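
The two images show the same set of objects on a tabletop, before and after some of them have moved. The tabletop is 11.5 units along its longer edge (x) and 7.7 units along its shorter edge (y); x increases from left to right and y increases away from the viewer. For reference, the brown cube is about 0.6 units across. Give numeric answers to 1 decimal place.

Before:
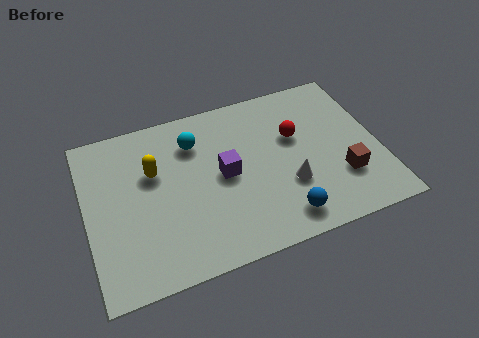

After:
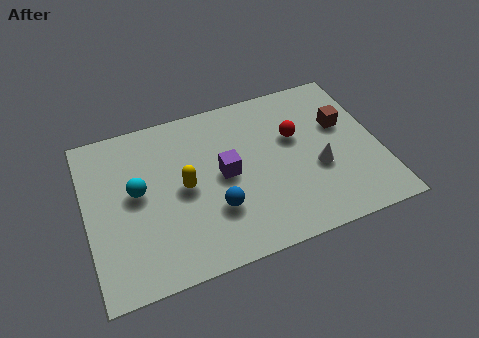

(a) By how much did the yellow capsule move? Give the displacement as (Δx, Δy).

(1.1, -1.1)

From the two frames, the yellow capsule sits at roughly (2.7, 4.9) before and (3.8, 3.8) after.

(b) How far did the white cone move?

1.3

The white cone moved from about (7.8, 2.6) to (9.0, 3.0), a distance of √(1.2² + 0.4²) ≈ 1.3.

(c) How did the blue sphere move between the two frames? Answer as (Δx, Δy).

(-2.5, 1.2)

From the two frames, the blue sphere sits at roughly (7.4, 1.2) before and (4.9, 2.4) after.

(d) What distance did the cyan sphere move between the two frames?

2.9

The cyan sphere moved from about (4.4, 5.8) to (2.0, 4.2), a distance of √(2.4² + 1.6²) ≈ 2.9.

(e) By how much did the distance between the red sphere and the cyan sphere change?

+2.3

The distance was about 4.0 in the first image and 6.3 in the second, so they moved 2.3 units further apart.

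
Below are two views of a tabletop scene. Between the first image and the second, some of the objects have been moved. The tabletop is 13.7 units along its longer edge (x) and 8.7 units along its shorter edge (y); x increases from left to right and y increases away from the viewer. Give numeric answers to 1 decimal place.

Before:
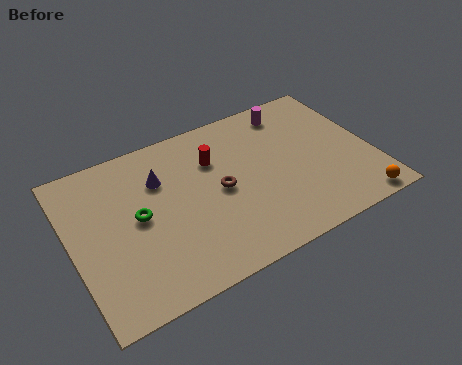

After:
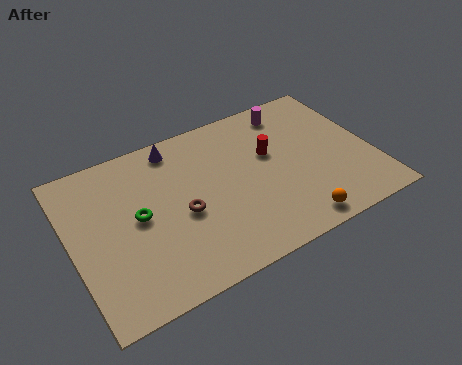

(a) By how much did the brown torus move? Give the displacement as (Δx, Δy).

(-1.8, -0.5)

The brown torus started near (6.7, 4.3) and ended near (4.9, 3.8).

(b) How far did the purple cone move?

1.7

The purple cone was near (4.2, 6.1) before and (5.1, 7.6) after, so it travelled √(0.9² + 1.5²) ≈ 1.7 units.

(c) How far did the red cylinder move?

2.6

The red cylinder moved from about (6.7, 6.1) to (9.2, 5.3), a distance of √(2.5² + 0.8²) ≈ 2.6.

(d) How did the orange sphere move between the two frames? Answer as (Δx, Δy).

(-2.9, 0.2)

From the two frames, the orange sphere sits at roughly (12.5, 0.8) before and (9.6, 1.0) after.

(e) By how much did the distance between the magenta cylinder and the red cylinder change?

-1.5

They were about 4.0 units apart before and 2.5 after — 1.5 units closer together.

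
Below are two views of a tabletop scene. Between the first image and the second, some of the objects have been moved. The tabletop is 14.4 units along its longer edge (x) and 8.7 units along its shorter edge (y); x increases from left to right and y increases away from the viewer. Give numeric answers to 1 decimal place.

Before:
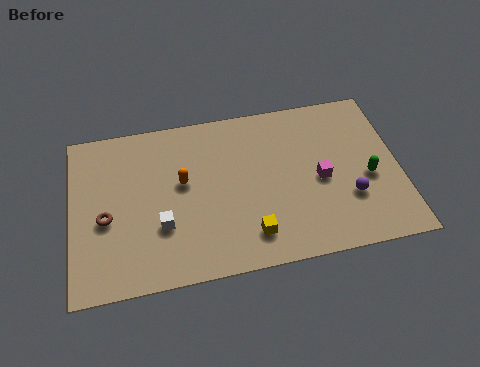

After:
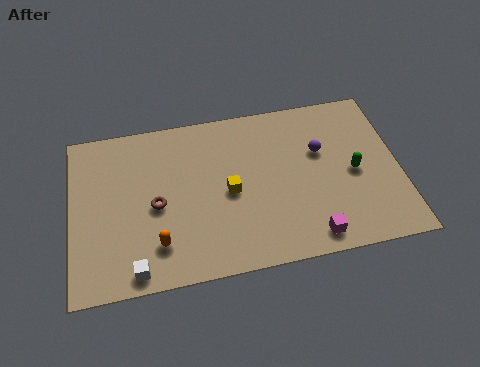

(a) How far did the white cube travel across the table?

2.3

From (3.9, 2.9) to (2.7, 0.9), the white cube covered √(1.2² + 2.0²) ≈ 2.3 units.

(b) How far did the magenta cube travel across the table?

3.0

From (10.9, 4.0) to (10.3, 1.1), the magenta cube covered √(0.6² + 2.9²) ≈ 3.0 units.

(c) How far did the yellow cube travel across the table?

2.5

The yellow cube moved from about (7.7, 1.7) to (6.9, 4.1), a distance of √(0.8² + 2.4²) ≈ 2.5.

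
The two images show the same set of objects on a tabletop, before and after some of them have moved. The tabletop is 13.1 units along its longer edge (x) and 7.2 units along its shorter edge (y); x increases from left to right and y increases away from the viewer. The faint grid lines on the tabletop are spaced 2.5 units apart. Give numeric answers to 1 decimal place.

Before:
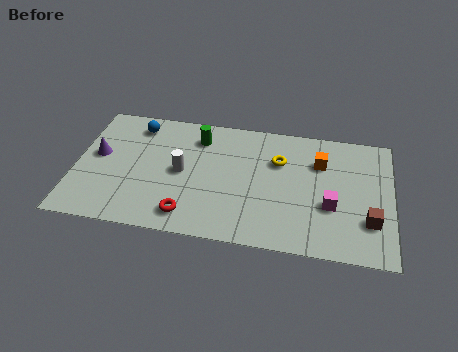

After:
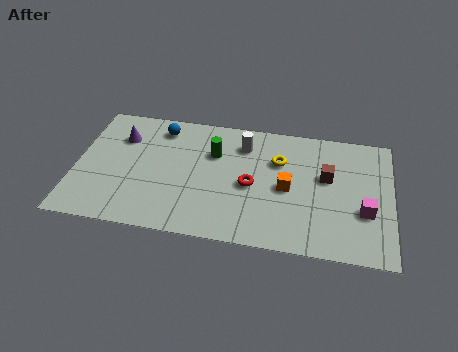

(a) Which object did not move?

the yellow torus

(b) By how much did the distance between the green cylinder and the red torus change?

-2.2

They were about 4.5 units apart before and 2.3 after — 2.2 units closer together.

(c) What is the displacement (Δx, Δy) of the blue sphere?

(1.0, 0.0)

From the two frames, the blue sphere sits at roughly (2.4, 6.0) before and (3.4, 6.0) after.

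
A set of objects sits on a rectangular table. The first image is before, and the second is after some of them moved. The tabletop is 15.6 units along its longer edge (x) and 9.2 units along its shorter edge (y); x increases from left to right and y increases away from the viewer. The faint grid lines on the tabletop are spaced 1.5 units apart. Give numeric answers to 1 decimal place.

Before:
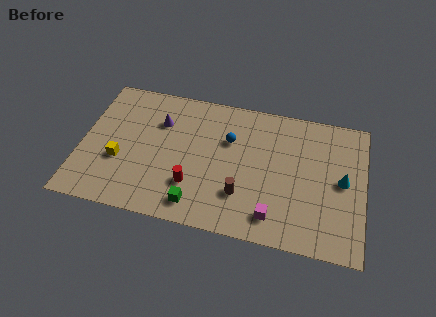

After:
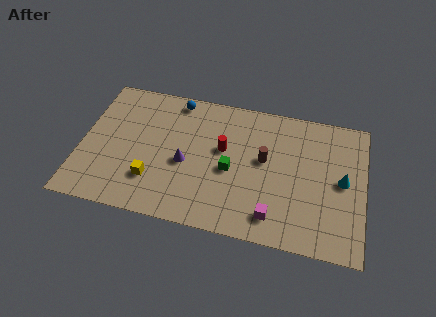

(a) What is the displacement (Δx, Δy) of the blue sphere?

(-3.1, 2.1)

The blue sphere started near (8.1, 6.1) and ended near (5.0, 8.2).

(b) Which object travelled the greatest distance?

the blue sphere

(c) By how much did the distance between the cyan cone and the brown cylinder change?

-1.5

They were about 5.8 units apart before and 4.3 after — 1.5 units closer together.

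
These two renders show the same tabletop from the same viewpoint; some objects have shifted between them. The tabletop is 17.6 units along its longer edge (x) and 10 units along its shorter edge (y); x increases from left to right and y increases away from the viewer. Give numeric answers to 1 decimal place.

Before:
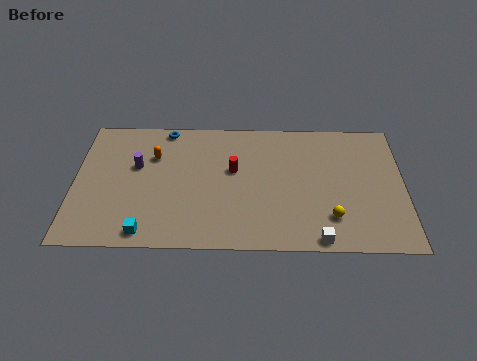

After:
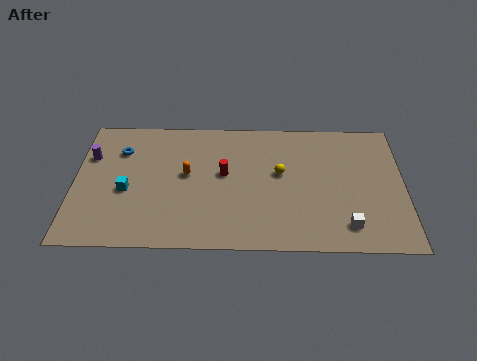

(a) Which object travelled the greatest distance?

the yellow sphere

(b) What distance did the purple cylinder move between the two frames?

2.6

The purple cylinder was near (3.3, 6.1) before and (0.8, 6.8) after, so it travelled √(2.5² + 0.7²) ≈ 2.6 units.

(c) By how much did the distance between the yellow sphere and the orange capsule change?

-5.5

They were about 10.5 units apart before and 5.0 after — 5.5 units closer together.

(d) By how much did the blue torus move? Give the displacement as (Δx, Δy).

(-2.4, -1.8)

The blue torus started near (4.8, 9.1) and ended near (2.4, 7.3).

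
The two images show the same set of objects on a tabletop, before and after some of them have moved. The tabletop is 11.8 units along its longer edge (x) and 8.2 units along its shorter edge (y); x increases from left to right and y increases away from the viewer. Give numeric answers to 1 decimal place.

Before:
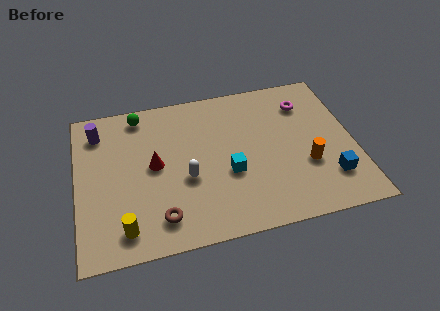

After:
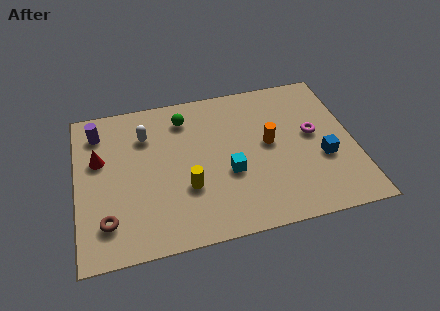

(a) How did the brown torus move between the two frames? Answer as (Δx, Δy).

(-2.2, 0.3)

From the two frames, the brown torus sits at roughly (3.4, 1.5) before and (1.2, 1.8) after.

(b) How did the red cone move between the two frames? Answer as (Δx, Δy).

(-2.3, 0.8)

From the two frames, the red cone sits at roughly (3.3, 4.3) before and (1.0, 5.1) after.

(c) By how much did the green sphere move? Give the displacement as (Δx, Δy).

(1.9, -0.6)

The green sphere started near (2.8, 7.2) and ended near (4.7, 6.6).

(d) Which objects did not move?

the cyan cube and the purple cylinder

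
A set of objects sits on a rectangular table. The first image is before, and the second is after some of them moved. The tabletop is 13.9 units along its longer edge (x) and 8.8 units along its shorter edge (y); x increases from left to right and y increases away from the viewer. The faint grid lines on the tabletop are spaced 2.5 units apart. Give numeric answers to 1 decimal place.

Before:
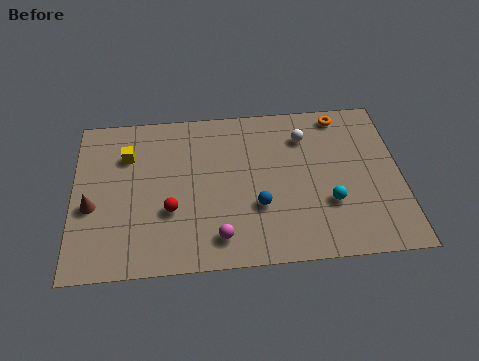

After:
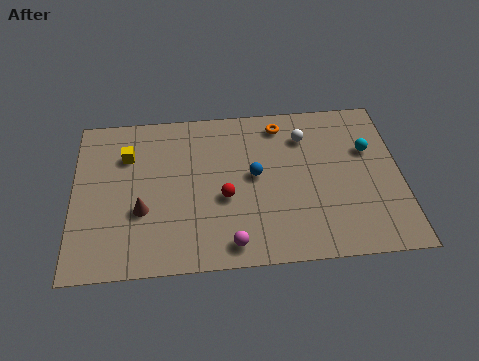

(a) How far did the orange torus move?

2.6

The orange torus was near (11.5, 7.8) before and (8.9, 7.5) after, so it travelled √(2.6² + 0.3²) ≈ 2.6 units.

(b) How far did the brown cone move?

2.1

The brown cone moved from about (0.8, 3.6) to (2.9, 3.2), a distance of √(2.1² + 0.4²) ≈ 2.1.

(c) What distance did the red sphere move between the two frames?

2.4

The red sphere moved from about (4.1, 3.1) to (6.4, 3.6), a distance of √(2.3² + 0.5²) ≈ 2.4.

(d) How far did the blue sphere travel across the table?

1.7

From (7.8, 3.0) to (7.7, 4.7), the blue sphere covered √(0.1² + 1.7²) ≈ 1.7 units.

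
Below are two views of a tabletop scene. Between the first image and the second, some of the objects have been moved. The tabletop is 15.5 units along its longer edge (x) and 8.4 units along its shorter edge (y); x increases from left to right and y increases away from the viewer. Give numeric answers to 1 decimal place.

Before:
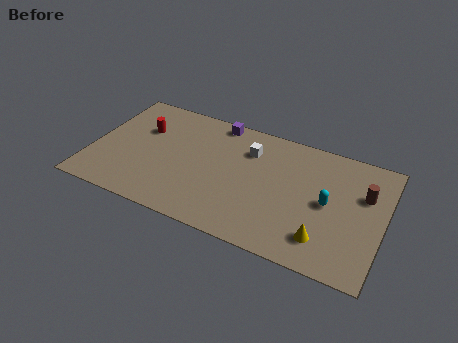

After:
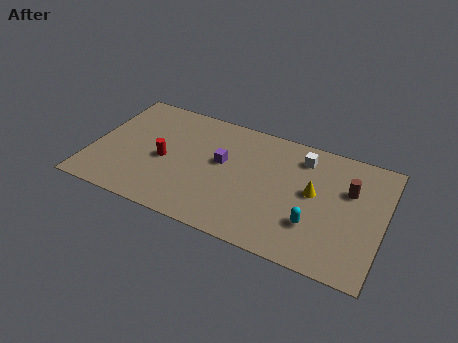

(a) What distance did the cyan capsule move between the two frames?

1.8

The cyan capsule moved from about (12.6, 4.2) to (12.0, 2.5), a distance of √(0.6² + 1.7²) ≈ 1.8.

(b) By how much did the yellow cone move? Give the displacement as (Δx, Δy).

(-0.8, 2.8)

The yellow cone was at about (12.6, 1.8) and moved to about (11.8, 4.6).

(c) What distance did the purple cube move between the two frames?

2.9

The purple cube moved from about (6.3, 7.6) to (6.9, 4.8), a distance of √(0.6² + 2.8²) ≈ 2.9.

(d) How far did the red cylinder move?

2.3

The red cylinder was near (2.5, 5.6) before and (3.9, 3.8) after, so it travelled √(1.4² + 1.8²) ≈ 2.3 units.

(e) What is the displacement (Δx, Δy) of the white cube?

(2.8, 0.6)

The white cube was at about (8.2, 6.2) and moved to about (11.0, 6.8).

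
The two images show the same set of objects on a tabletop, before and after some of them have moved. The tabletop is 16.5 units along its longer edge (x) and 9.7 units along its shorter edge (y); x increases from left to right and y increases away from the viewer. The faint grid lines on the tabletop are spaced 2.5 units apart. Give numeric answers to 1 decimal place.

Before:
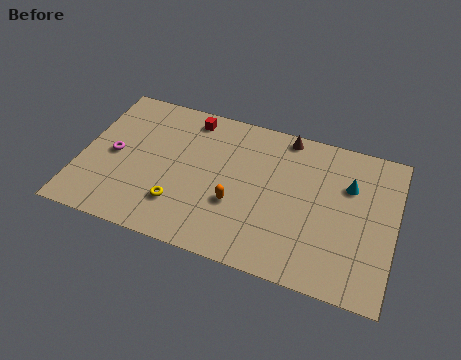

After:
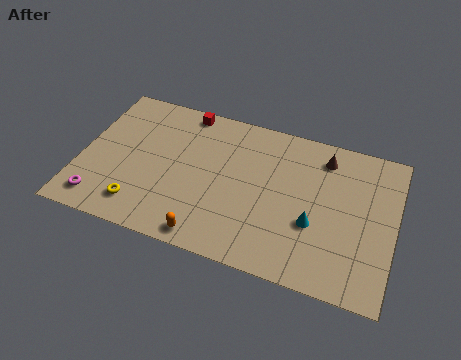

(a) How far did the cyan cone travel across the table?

3.4

From (14.0, 6.6) to (12.4, 3.6), the cyan cone covered √(1.6² + 3.0²) ≈ 3.4 units.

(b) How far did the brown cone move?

2.2

The brown cone moved from about (10.5, 8.8) to (12.6, 8.0), a distance of √(2.1² + 0.8²) ≈ 2.2.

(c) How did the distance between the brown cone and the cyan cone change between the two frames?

+0.3

They were about 4.1 units apart before and 4.4 after — 0.3 units further apart.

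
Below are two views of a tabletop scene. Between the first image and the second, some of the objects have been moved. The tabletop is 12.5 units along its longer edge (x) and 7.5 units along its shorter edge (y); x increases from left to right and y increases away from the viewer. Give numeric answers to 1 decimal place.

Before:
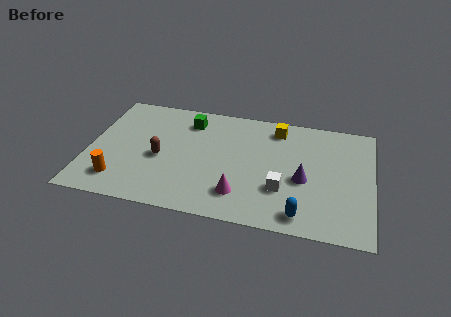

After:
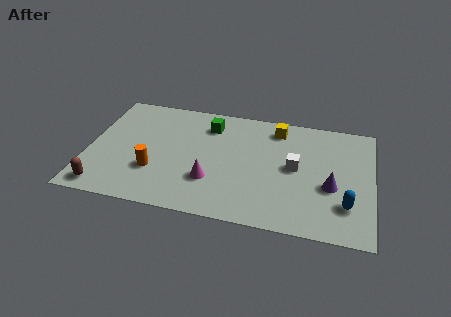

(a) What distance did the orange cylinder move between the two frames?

1.7

From (1.5, 1.5) to (3.0, 2.4), the orange cylinder covered √(1.5² + 0.9²) ≈ 1.7 units.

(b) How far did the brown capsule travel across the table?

3.3

The brown capsule moved from about (3.2, 3.3) to (0.9, 0.9), a distance of √(2.3² + 2.4²) ≈ 3.3.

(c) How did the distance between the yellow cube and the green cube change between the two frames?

-0.9

They were about 3.9 units apart before and 3.0 after — 0.9 units closer together.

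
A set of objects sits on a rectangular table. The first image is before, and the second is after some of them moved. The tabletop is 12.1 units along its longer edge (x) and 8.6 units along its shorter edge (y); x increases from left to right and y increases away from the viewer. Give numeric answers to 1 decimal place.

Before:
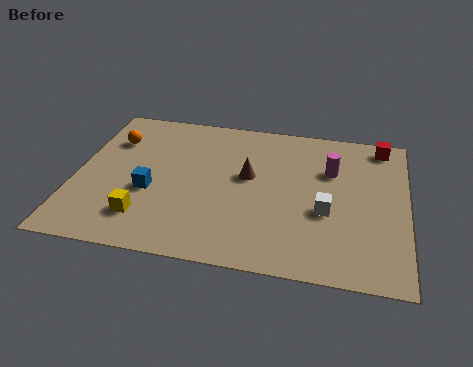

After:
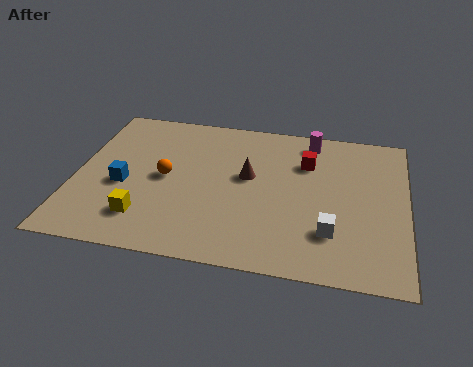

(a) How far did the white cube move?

1.1

The white cube was near (9.2, 3.4) before and (9.4, 2.3) after, so it travelled √(0.2² + 1.1²) ≈ 1.1 units.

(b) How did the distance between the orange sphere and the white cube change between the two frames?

-2.1

The distance was about 8.5 in the first image and 6.4 in the second, so they moved 2.1 units closer together.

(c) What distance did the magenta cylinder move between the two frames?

1.8

The magenta cylinder was near (9.3, 5.8) before and (8.5, 7.4) after, so it travelled √(0.8² + 1.6²) ≈ 1.8 units.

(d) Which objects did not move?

the brown cone and the yellow cube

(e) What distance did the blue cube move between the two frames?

1.0

The blue cube moved from about (2.8, 3.4) to (1.8, 3.6), a distance of √(1.0² + 0.2²) ≈ 1.0.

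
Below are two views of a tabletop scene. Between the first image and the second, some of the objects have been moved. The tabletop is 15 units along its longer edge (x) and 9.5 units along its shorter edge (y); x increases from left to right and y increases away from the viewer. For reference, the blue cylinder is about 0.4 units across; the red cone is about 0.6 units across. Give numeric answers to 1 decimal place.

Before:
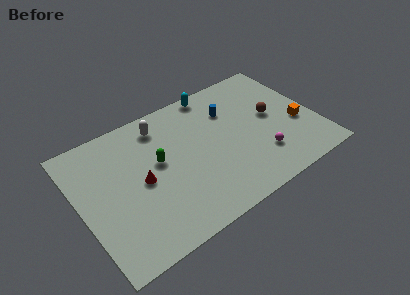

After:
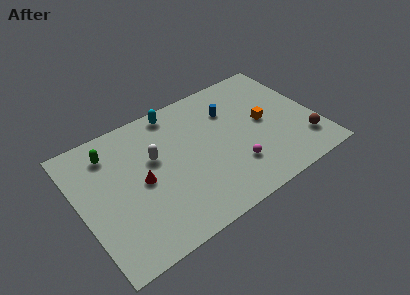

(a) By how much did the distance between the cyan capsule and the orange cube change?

-0.5

The distance was about 6.8 in the first image and 6.3 in the second, so they moved 0.5 units closer together.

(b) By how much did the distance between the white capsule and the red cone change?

-2.2

Before: roughly 3.8 units apart; after: 1.6. That's 2.2 units closer together.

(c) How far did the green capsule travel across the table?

3.5

From (5.0, 5.4) to (2.3, 7.6), the green capsule covered √(2.7² + 2.2²) ≈ 3.5 units.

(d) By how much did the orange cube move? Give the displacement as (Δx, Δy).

(-2.0, 1.2)

The orange cube started near (13.8, 3.7) and ended near (11.8, 4.9).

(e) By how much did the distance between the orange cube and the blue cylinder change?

-2.3

Before: roughly 5.0 units apart; after: 2.7. That's 2.3 units closer together.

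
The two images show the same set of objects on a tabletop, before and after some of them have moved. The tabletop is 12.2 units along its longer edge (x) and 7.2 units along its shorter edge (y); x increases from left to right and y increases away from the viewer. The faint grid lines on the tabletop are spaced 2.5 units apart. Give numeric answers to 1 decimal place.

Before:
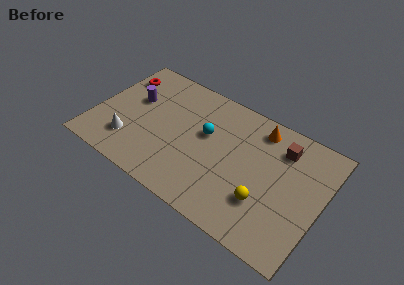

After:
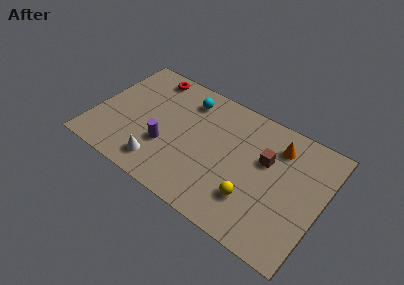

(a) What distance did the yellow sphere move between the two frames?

0.6

The yellow sphere moved from about (9.4, 2.2) to (8.8, 2.0), a distance of √(0.6² + 0.2²) ≈ 0.6.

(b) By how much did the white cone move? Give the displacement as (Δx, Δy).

(1.8, -0.5)

The white cone was at about (2.1, 1.8) and moved to about (3.9, 1.3).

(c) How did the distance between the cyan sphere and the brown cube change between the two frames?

+0.6

The distance was about 4.1 in the first image and 4.7 in the second, so they moved 0.6 units further apart.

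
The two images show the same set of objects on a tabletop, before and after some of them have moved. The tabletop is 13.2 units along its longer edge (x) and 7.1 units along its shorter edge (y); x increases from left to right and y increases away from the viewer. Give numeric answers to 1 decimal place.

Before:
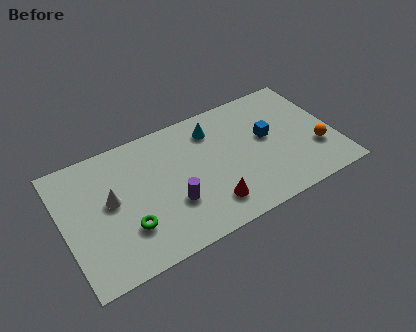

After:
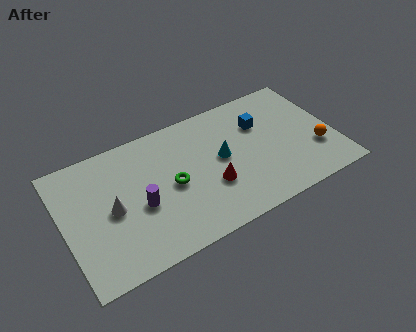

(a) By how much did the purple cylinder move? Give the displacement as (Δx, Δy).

(-1.5, 0.6)

The purple cylinder was at about (5.1, 2.4) and moved to about (3.6, 3.0).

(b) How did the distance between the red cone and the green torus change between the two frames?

-1.9

They were about 3.9 units apart before and 2.0 after — 1.9 units closer together.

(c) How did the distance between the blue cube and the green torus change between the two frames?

-2.5

They were about 7.3 units apart before and 4.8 after — 2.5 units closer together.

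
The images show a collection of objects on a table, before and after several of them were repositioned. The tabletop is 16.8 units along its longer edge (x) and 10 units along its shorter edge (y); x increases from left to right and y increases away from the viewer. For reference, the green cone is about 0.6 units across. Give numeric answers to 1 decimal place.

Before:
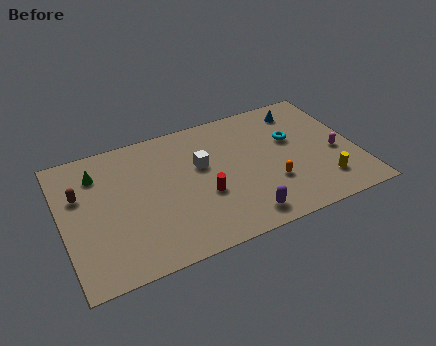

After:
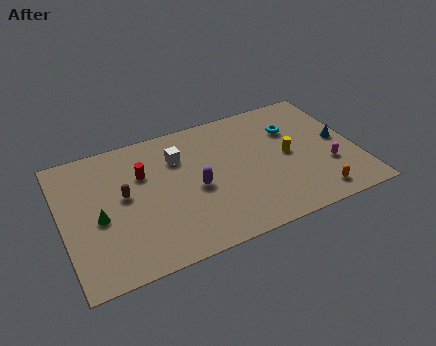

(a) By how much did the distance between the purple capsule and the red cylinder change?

+0.5

Before: roughly 3.1 units apart; after: 3.6. That's 0.5 units further apart.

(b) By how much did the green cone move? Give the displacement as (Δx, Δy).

(-0.2, -3.3)

From the two frames, the green cone sits at roughly (2.2, 7.7) before and (2.0, 4.4) after.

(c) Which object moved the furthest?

the red cylinder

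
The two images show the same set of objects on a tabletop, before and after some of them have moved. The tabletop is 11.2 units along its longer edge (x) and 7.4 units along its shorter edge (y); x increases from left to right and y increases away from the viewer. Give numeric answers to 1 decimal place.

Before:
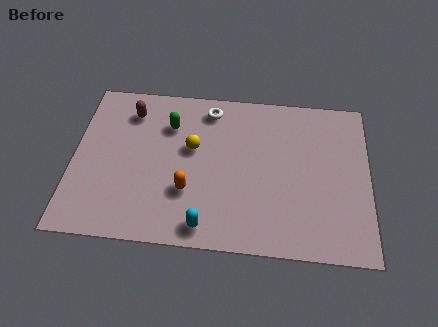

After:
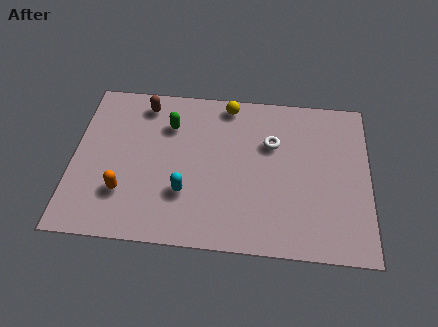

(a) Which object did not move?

the green capsule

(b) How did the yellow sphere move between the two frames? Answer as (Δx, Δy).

(1.3, 2.2)

From the two frames, the yellow sphere sits at roughly (4.5, 4.4) before and (5.8, 6.6) after.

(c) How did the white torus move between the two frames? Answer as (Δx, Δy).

(2.4, -1.4)

The white torus started near (5.1, 6.3) and ended near (7.5, 4.9).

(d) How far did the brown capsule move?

0.6

The brown capsule was near (2.1, 5.9) before and (2.6, 6.3) after, so it travelled √(0.5² + 0.4²) ≈ 0.6 units.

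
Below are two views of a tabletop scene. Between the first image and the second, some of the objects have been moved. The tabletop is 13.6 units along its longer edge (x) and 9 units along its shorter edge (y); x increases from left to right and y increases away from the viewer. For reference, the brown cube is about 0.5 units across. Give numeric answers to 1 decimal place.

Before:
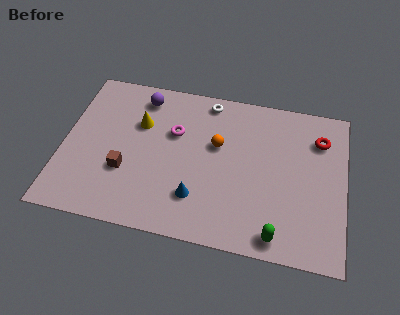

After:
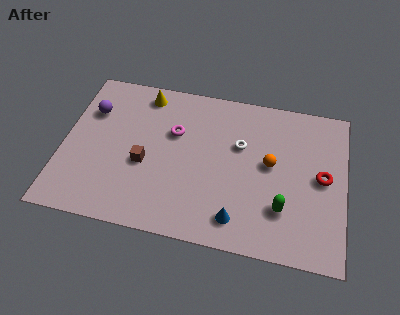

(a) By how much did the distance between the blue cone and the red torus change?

-2.3

The distance was about 7.3 in the first image and 5.0 in the second, so they moved 2.3 units closer together.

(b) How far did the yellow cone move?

1.8

The yellow cone moved from about (3.6, 6.0) to (3.7, 7.8), a distance of √(0.1² + 1.8²) ≈ 1.8.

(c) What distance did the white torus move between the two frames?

2.9

From (6.8, 8.0) to (8.5, 5.7), the white torus covered √(1.7² + 2.3²) ≈ 2.9 units.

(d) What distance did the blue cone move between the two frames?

2.2

From (6.6, 2.3) to (8.6, 1.5), the blue cone covered √(2.0² + 0.8²) ≈ 2.2 units.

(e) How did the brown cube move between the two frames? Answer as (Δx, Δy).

(0.9, 0.6)

The brown cube was at about (3.1, 3.1) and moved to about (4.0, 3.7).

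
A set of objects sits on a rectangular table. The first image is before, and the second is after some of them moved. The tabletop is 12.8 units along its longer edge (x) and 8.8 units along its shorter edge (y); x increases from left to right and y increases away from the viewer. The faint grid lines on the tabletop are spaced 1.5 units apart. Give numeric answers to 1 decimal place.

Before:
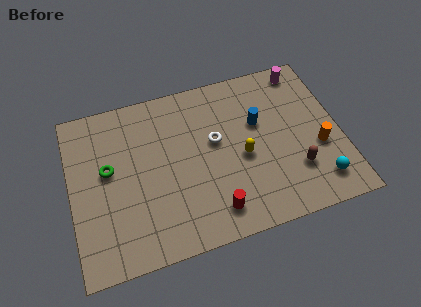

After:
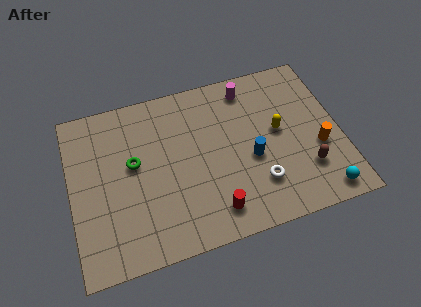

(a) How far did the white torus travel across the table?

3.3

The white torus moved from about (6.9, 5.1) to (8.7, 2.3), a distance of √(1.8² + 2.8²) ≈ 3.3.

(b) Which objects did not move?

the red cylinder and the orange cylinder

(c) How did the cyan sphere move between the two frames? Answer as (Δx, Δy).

(0.1, -0.6)

The cyan sphere was at about (11.5, 1.6) and moved to about (11.6, 1.0).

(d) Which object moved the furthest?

the white torus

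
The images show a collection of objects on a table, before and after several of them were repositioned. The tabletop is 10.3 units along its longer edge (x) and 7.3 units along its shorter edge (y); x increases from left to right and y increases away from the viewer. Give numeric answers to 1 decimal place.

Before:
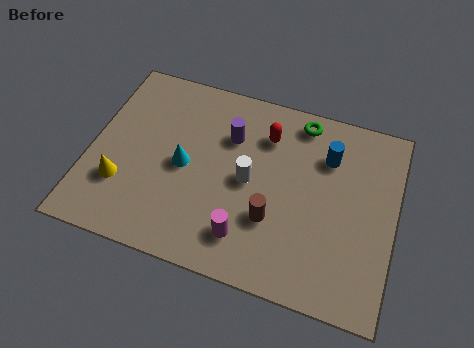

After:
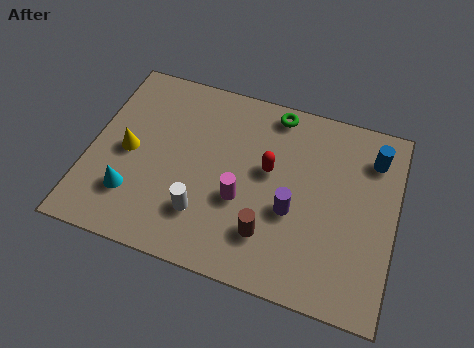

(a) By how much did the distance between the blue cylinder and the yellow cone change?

+1.0

The distance was about 7.4 in the first image and 8.4 in the second, so they moved 1.0 units further apart.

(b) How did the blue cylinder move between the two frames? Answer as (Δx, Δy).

(1.5, 0.4)

The blue cylinder started near (7.9, 5.3) and ended near (9.4, 5.7).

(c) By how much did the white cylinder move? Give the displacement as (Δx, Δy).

(-1.4, -1.7)

From the two frames, the white cylinder sits at roughly (5.4, 3.6) before and (4.0, 1.9) after.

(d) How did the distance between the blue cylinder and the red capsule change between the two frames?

+1.6

They were about 2.1 units apart before and 3.7 after — 1.6 units further apart.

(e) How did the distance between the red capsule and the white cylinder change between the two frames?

+1.1

The distance was about 1.9 in the first image and 3.0 in the second, so they moved 1.1 units further apart.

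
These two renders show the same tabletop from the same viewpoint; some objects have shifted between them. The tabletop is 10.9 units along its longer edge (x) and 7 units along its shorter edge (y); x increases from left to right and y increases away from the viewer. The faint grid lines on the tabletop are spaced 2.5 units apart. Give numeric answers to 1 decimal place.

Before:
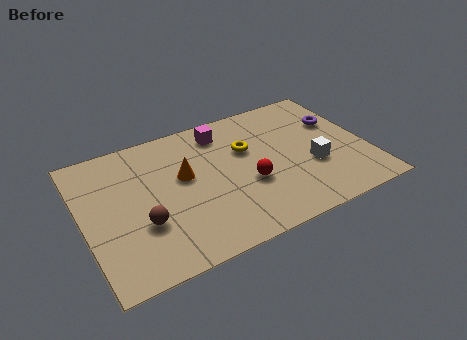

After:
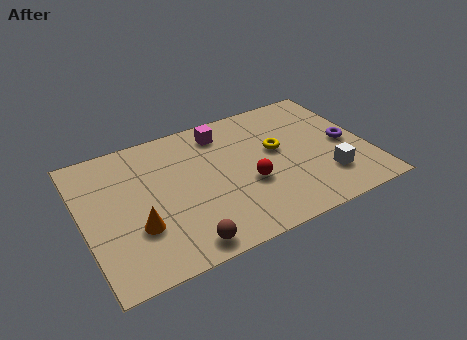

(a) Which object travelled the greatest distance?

the orange cone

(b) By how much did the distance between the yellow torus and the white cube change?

-0.3

Before: roughly 3.0 units apart; after: 2.7. That's 0.3 units closer together.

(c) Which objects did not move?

the red sphere and the magenta cube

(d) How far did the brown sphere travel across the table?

2.1

From (2.1, 2.4) to (3.4, 0.8), the brown sphere covered √(1.3² + 1.6²) ≈ 2.1 units.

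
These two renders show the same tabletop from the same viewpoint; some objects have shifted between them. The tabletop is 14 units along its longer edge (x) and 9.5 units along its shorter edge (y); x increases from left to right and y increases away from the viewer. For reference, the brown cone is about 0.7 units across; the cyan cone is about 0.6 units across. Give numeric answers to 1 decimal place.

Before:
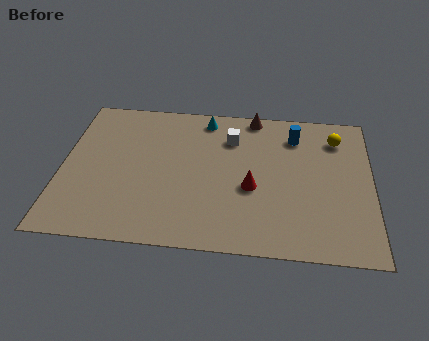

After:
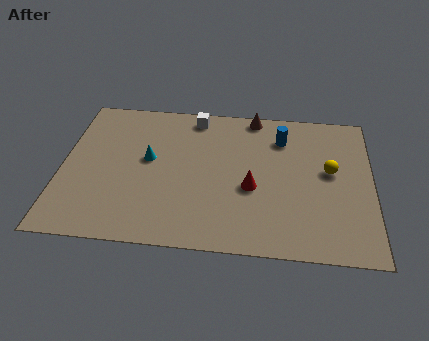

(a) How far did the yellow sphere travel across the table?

2.2

From (12.4, 7.5) to (12.1, 5.3), the yellow sphere covered √(0.3² + 2.2²) ≈ 2.2 units.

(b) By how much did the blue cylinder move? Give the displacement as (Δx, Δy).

(-0.6, -0.2)

From the two frames, the blue cylinder sits at roughly (10.5, 7.5) before and (9.9, 7.3) after.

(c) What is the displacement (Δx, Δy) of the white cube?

(-1.7, 1.3)

From the two frames, the white cube sits at roughly (7.6, 7.1) before and (5.9, 8.4) after.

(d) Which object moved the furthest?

the cyan cone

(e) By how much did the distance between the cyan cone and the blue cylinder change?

+2.1

The distance was about 4.2 in the first image and 6.3 in the second, so they moved 2.1 units further apart.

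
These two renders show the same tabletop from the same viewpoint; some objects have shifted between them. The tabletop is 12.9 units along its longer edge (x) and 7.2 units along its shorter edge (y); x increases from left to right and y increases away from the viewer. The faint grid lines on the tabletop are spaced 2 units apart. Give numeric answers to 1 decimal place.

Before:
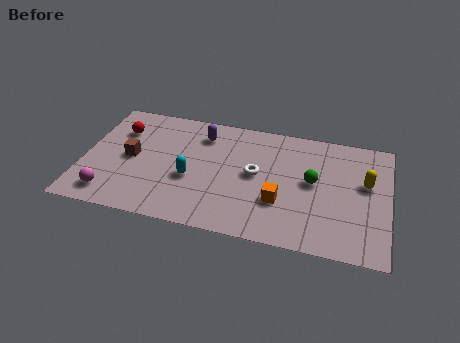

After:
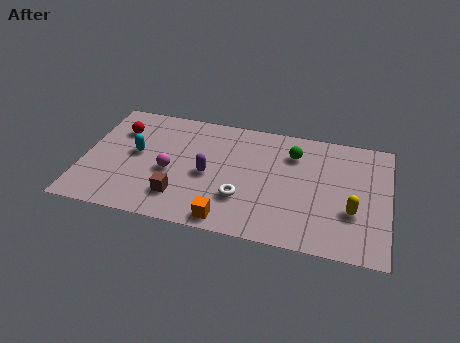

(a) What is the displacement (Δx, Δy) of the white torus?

(-0.5, -1.6)

The white torus was at about (7.3, 3.8) and moved to about (6.8, 2.2).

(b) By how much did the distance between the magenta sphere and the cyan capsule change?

-2.0

The distance was about 3.7 in the first image and 1.7 in the second, so they moved 2.0 units closer together.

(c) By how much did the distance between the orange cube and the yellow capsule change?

+1.4

The distance was about 4.0 in the first image and 5.4 in the second, so they moved 1.4 units further apart.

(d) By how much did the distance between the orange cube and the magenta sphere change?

-3.7

The distance was about 7.2 in the first image and 3.5 in the second, so they moved 3.7 units closer together.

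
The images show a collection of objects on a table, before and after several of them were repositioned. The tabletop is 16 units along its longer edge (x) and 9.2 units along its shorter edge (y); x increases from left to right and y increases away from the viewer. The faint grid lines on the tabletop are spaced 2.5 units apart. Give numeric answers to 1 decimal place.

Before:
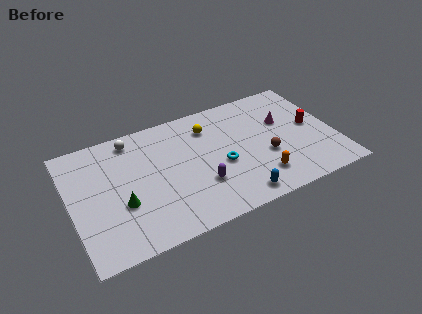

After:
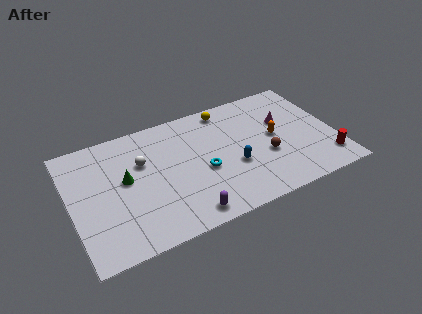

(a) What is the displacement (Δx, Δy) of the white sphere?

(0.4, -2.0)

The white sphere was at about (4.0, 8.0) and moved to about (4.4, 6.0).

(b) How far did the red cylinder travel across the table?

3.0

The red cylinder was near (14.7, 4.8) before and (15.2, 1.8) after, so it travelled √(0.5² + 3.0²) ≈ 3.0 units.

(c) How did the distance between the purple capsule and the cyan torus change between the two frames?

+1.4

The distance was about 1.7 in the first image and 3.1 in the second, so they moved 1.4 units further apart.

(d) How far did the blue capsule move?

2.4

From (9.6, 1.1) to (9.7, 3.5), the blue capsule covered √(0.1² + 2.4²) ≈ 2.4 units.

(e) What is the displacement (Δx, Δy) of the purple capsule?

(-1.1, -1.8)

From the two frames, the purple capsule sits at roughly (7.6, 2.9) before and (6.5, 1.1) after.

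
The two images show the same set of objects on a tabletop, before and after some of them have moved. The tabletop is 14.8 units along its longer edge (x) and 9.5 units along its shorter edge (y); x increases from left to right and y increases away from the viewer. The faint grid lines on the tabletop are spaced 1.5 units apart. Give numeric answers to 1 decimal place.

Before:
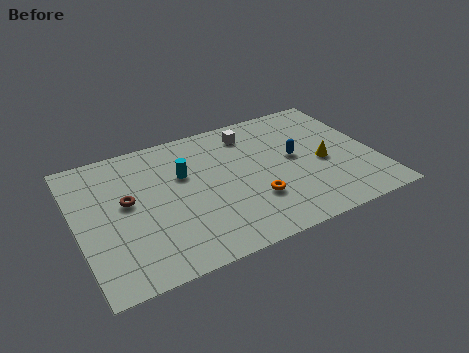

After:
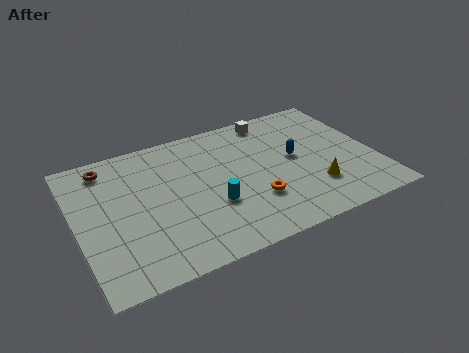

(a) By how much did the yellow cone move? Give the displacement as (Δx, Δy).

(-0.7, -1.6)

The yellow cone was at about (12.2, 4.2) and moved to about (11.5, 2.6).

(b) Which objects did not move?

the blue capsule and the orange torus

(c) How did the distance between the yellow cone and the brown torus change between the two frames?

+1.4

They were about 9.8 units apart before and 11.2 after — 1.4 units further apart.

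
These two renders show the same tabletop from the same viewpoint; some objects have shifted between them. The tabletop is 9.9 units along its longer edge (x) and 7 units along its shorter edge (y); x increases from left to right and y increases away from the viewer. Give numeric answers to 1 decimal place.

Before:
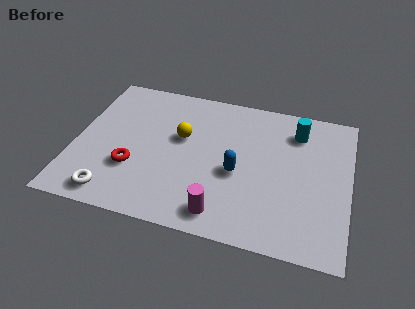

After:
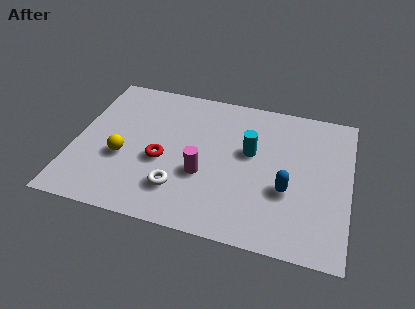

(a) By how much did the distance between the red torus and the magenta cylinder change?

-2.0

Before: roughly 3.5 units apart; after: 1.5. That's 2.0 units closer together.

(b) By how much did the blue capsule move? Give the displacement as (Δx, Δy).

(1.8, -0.4)

The blue capsule started near (5.9, 3.0) and ended near (7.7, 2.6).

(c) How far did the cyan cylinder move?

2.1

The cyan cylinder was near (7.9, 5.5) before and (6.3, 4.1) after, so it travelled √(1.6² + 1.4²) ≈ 2.1 units.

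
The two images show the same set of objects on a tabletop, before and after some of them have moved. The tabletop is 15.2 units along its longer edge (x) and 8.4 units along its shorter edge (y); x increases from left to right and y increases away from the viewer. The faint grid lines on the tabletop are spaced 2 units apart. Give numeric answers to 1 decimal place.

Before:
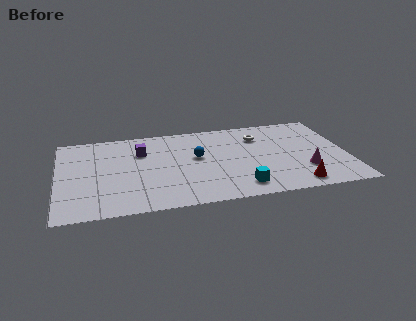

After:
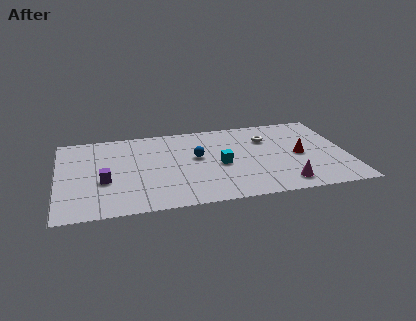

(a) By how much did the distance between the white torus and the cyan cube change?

-1.7

They were about 5.1 units apart before and 3.4 after — 1.7 units closer together.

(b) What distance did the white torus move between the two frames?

0.5

The white torus was near (10.7, 6.3) before and (11.1, 6.0) after, so it travelled √(0.4² + 0.3²) ≈ 0.5 units.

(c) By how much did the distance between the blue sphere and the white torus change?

+0.3

Before: roughly 3.7 units apart; after: 4.0. That's 0.3 units further apart.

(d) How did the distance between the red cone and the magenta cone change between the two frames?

+1.4

Before: roughly 1.5 units apart; after: 2.9. That's 1.4 units further apart.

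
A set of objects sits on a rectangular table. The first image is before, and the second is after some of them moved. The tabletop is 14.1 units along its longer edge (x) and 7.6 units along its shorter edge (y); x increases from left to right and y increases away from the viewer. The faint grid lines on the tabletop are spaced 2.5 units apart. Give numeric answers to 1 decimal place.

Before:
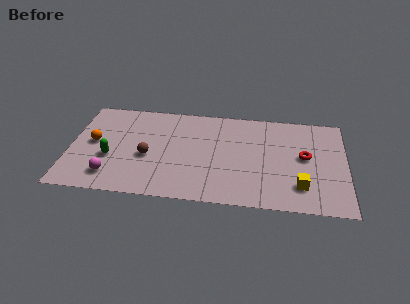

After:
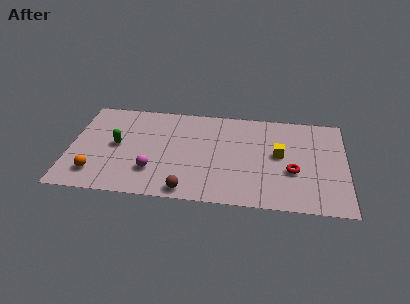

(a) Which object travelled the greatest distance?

the brown sphere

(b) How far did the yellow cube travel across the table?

2.5

The yellow cube was near (11.8, 1.8) before and (10.7, 4.1) after, so it travelled √(1.1² + 2.3²) ≈ 2.5 units.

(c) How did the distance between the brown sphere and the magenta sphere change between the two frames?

-0.3

The distance was about 2.5 in the first image and 2.2 in the second, so they moved 0.3 units closer together.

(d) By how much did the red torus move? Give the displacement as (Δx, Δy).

(-0.6, -1.2)

From the two frames, the red torus sits at roughly (12.0, 4.1) before and (11.4, 2.9) after.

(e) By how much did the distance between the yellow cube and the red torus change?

-0.9

Before: roughly 2.3 units apart; after: 1.4. That's 0.9 units closer together.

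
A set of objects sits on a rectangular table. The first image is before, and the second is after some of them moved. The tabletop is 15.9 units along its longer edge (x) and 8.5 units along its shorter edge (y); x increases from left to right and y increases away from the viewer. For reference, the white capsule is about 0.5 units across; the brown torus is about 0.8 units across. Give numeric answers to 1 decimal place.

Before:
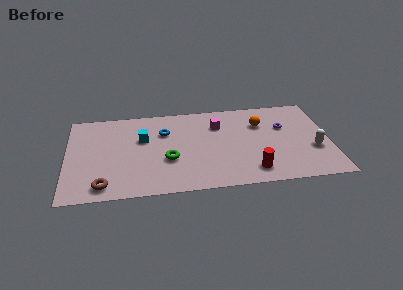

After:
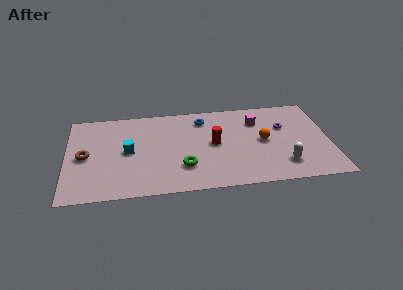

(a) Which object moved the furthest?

the red cylinder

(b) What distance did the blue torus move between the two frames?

2.6

From (5.9, 5.9) to (8.3, 6.9), the blue torus covered √(2.4² + 1.0²) ≈ 2.6 units.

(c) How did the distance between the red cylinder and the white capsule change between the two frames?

+0.7

The distance was about 4.1 in the first image and 4.8 in the second, so they moved 0.7 units further apart.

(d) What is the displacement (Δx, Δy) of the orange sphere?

(0.1, -1.7)

The orange sphere was at about (11.8, 6.0) and moved to about (11.9, 4.3).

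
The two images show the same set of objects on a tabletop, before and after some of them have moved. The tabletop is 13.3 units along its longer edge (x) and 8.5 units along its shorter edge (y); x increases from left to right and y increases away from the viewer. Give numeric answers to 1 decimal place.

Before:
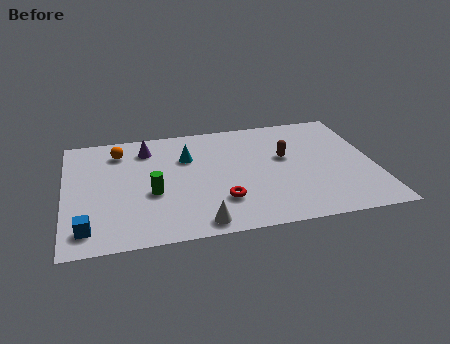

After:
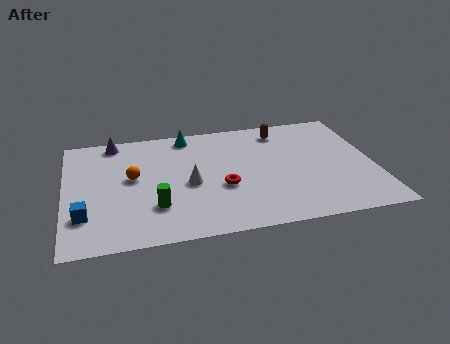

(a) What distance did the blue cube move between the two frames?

0.9

The blue cube was near (0.9, 1.4) before and (0.8, 2.3) after, so it travelled √(0.1² + 0.9²) ≈ 0.9 units.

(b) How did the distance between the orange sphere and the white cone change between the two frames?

-4.1

Before: roughly 6.7 units apart; after: 2.6. That's 4.1 units closer together.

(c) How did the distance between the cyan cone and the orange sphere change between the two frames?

+0.7

The distance was about 3.1 in the first image and 3.8 in the second, so they moved 0.7 units further apart.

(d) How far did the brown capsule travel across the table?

2.1

The brown capsule moved from about (9.5, 5.0) to (9.5, 7.1), a distance of √(0.0² + 2.1²) ≈ 2.1.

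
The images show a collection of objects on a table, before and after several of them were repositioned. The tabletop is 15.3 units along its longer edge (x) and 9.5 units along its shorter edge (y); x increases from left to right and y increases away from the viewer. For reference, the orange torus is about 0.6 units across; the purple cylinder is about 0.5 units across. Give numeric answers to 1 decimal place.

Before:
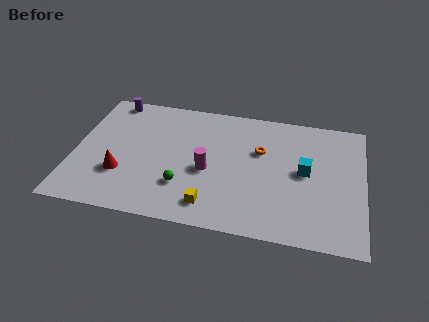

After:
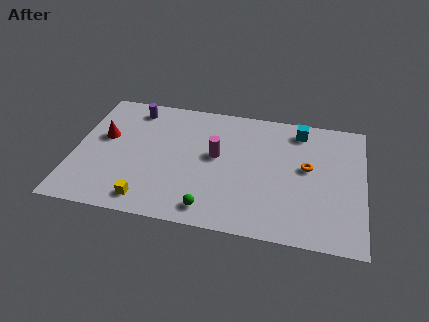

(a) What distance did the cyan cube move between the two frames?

3.1

The cyan cube moved from about (12.2, 5.0) to (11.8, 8.1), a distance of √(0.4² + 3.1²) ≈ 3.1.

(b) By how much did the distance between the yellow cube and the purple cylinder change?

-2.1

The distance was about 9.0 in the first image and 6.9 in the second, so they moved 2.1 units closer together.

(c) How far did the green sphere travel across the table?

2.1

The green sphere moved from about (5.9, 2.7) to (7.4, 1.3), a distance of √(1.5² + 1.4²) ≈ 2.1.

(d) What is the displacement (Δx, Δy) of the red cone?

(-1.1, 2.6)

The red cone started near (2.6, 3.0) and ended near (1.5, 5.6).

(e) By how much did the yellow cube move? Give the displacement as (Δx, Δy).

(-3.3, -0.3)

From the two frames, the yellow cube sits at roughly (7.4, 1.6) before and (4.1, 1.3) after.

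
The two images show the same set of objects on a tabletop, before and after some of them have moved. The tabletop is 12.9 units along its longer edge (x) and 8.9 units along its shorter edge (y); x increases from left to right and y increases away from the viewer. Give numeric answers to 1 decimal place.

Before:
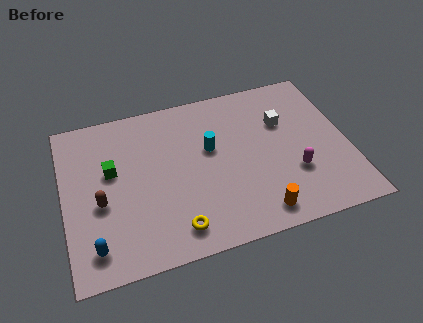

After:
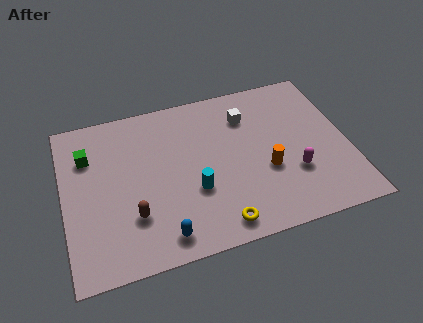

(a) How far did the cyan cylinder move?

2.3

The cyan cylinder moved from about (6.7, 5.3) to (5.8, 3.2), a distance of √(0.9² + 2.1²) ≈ 2.3.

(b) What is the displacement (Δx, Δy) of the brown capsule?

(1.4, -1.1)

From the two frames, the brown capsule sits at roughly (1.6, 3.7) before and (3.0, 2.6) after.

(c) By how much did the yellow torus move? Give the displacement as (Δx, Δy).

(1.9, -0.3)

The yellow torus started near (4.8, 1.4) and ended near (6.7, 1.1).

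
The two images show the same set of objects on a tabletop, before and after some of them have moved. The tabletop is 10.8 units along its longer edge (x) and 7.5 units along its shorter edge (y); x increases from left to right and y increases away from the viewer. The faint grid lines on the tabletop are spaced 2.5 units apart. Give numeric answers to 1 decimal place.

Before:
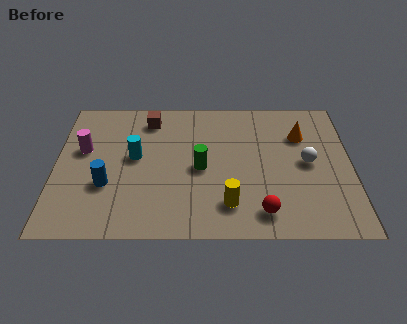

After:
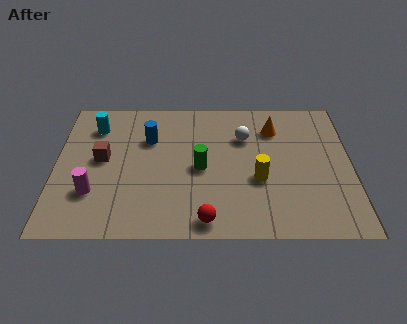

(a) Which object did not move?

the green cylinder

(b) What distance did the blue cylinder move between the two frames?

2.9

The blue cylinder moved from about (1.9, 2.6) to (3.4, 5.1), a distance of √(1.5² + 2.5²) ≈ 2.9.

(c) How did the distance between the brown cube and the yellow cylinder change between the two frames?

+0.4

Before: roughly 5.4 units apart; after: 5.8. That's 0.4 units further apart.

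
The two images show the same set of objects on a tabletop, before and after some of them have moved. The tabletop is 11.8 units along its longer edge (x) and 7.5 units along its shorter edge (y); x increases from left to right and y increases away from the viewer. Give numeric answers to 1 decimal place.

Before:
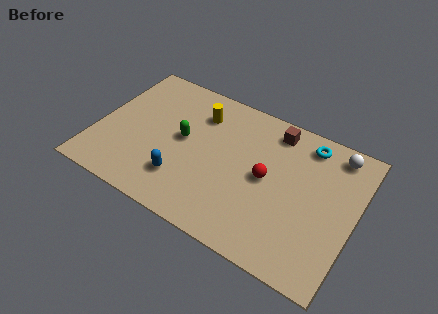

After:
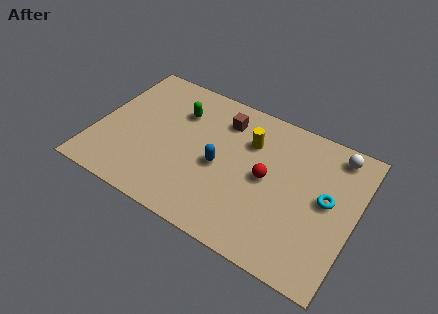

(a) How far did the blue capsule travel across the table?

2.1

The blue capsule moved from about (4.2, 1.9) to (5.7, 3.4), a distance of √(1.5² + 1.5²) ≈ 2.1.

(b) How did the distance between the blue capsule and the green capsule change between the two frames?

+0.9

They were about 2.1 units apart before and 3.0 after — 0.9 units further apart.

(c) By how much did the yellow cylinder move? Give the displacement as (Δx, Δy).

(2.4, -0.4)

The yellow cylinder started near (4.4, 5.7) and ended near (6.8, 5.3).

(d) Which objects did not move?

the white sphere and the red sphere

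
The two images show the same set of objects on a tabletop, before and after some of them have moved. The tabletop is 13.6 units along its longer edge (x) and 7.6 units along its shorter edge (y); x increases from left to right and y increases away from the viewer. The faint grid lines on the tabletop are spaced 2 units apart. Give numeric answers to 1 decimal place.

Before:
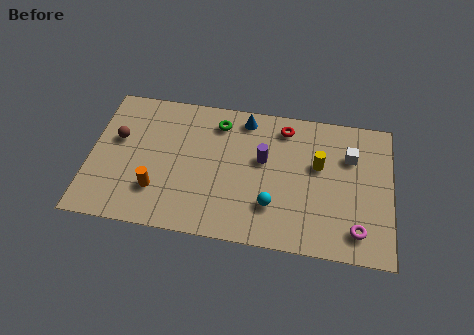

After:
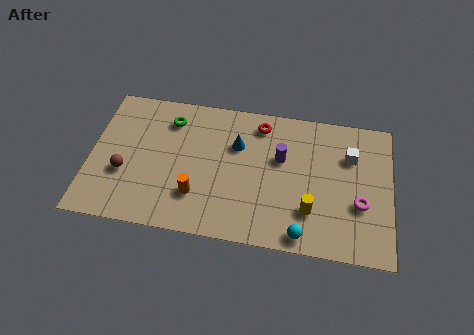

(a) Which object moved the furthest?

the yellow cylinder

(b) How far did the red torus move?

1.1

From (8.7, 6.4) to (7.6, 6.4), the red torus covered √(1.1² + 0.0²) ≈ 1.1 units.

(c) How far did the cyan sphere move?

1.9

The cyan sphere was near (8.3, 2.1) before and (9.7, 0.8) after, so it travelled √(1.4² + 1.3²) ≈ 1.9 units.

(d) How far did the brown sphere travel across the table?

1.8

From (1.2, 4.6) to (1.6, 2.8), the brown sphere covered √(0.4² + 1.8²) ≈ 1.8 units.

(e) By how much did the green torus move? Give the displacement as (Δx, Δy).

(-2.2, -0.2)

From the two frames, the green torus sits at roughly (5.7, 6.2) before and (3.5, 6.0) after.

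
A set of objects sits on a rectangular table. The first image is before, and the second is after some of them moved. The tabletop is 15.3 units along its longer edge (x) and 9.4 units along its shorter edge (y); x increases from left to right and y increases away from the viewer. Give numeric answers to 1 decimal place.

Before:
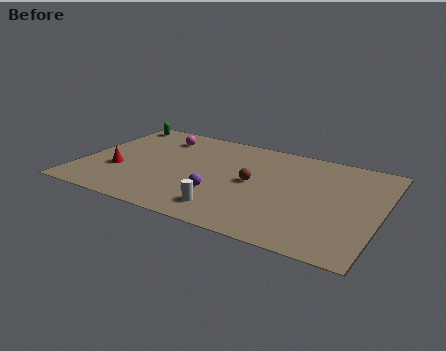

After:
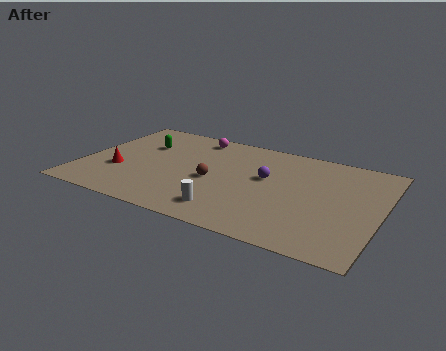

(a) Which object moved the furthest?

the purple sphere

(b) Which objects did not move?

the white cylinder and the red cone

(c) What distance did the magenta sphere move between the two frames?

1.9

From (3.5, 7.5) to (5.3, 8.2), the magenta sphere covered √(1.8² + 0.7²) ≈ 1.9 units.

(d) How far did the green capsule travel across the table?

2.6

The green capsule was near (1.0, 8.3) before and (2.8, 6.4) after, so it travelled √(1.8² + 1.9²) ≈ 2.6 units.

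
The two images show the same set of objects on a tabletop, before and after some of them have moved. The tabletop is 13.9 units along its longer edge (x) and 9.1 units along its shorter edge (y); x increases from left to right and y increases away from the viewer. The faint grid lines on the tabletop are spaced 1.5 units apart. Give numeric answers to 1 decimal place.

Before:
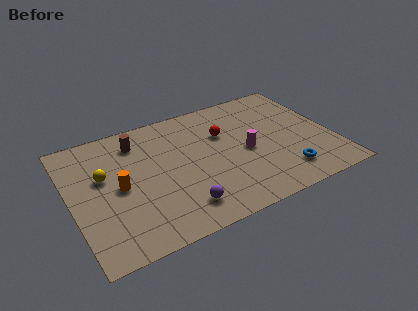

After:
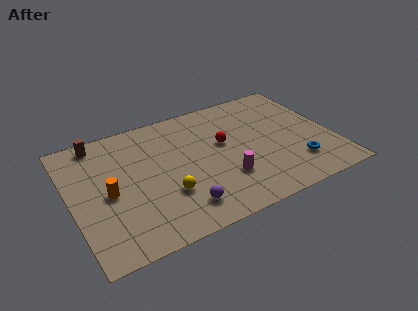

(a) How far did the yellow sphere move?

4.0

The yellow sphere moved from about (1.8, 5.5) to (4.8, 2.9), a distance of √(3.0² + 2.6²) ≈ 4.0.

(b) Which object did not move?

the purple sphere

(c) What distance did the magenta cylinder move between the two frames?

2.1

From (9.3, 4.2) to (7.9, 2.7), the magenta cylinder covered √(1.4² + 1.5²) ≈ 2.1 units.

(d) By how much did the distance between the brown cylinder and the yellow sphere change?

+3.3

They were about 2.7 units apart before and 6.0 after — 3.3 units further apart.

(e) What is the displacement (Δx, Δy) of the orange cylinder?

(-0.6, -0.2)

The orange cylinder started near (2.5, 4.4) and ended near (1.9, 4.2).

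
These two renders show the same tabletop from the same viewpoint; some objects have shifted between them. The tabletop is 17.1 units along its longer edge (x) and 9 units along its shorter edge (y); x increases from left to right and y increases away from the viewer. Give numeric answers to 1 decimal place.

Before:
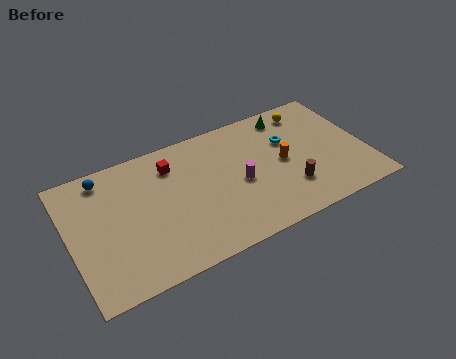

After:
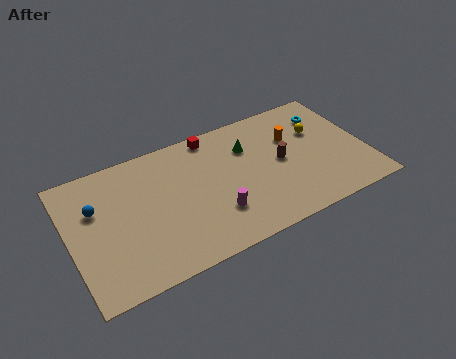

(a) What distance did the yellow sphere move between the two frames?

1.7

From (14.3, 7.6) to (14.6, 5.9), the yellow sphere covered √(0.3² + 1.7²) ≈ 1.7 units.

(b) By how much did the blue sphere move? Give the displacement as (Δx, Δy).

(-0.7, -1.9)

The blue sphere started near (2.3, 7.8) and ended near (1.6, 5.9).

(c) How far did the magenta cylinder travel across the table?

2.2

The magenta cylinder moved from about (9.7, 4.1) to (8.1, 2.6), a distance of √(1.6² + 1.5²) ≈ 2.2.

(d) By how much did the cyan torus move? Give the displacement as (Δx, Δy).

(2.5, 1.0)

The cyan torus was at about (12.8, 5.9) and moved to about (15.3, 6.9).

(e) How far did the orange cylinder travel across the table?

1.7

From (12.3, 4.5) to (13.1, 6.0), the orange cylinder covered √(0.8² + 1.5²) ≈ 1.7 units.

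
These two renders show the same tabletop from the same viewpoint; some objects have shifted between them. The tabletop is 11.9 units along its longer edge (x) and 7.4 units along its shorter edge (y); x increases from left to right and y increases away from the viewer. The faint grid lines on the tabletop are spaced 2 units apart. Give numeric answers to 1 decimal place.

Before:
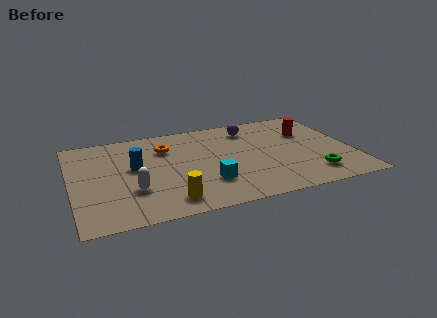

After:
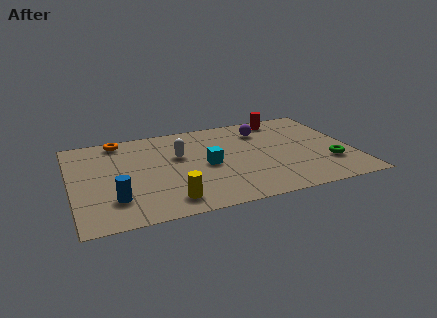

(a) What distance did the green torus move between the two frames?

1.1

The green torus was near (10.0, 1.5) before and (10.8, 2.2) after, so it travelled √(0.8² + 0.7²) ≈ 1.1 units.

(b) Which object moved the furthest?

the white capsule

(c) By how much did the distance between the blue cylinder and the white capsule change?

+2.2

The distance was about 1.8 in the first image and 4.0 in the second, so they moved 2.2 units further apart.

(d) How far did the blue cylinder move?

2.5

From (2.7, 4.2) to (1.7, 1.9), the blue cylinder covered √(1.0² + 2.3²) ≈ 2.5 units.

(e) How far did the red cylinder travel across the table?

1.7

The red cylinder moved from about (10.2, 5.0) to (9.3, 6.5), a distance of √(0.9² + 1.5²) ≈ 1.7.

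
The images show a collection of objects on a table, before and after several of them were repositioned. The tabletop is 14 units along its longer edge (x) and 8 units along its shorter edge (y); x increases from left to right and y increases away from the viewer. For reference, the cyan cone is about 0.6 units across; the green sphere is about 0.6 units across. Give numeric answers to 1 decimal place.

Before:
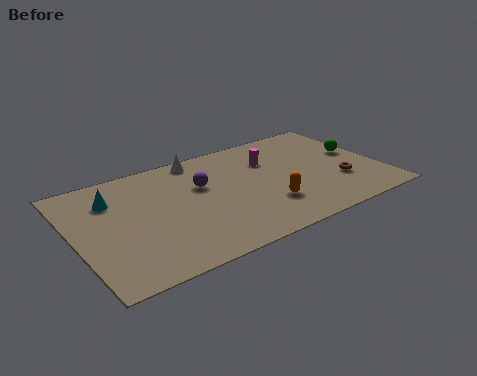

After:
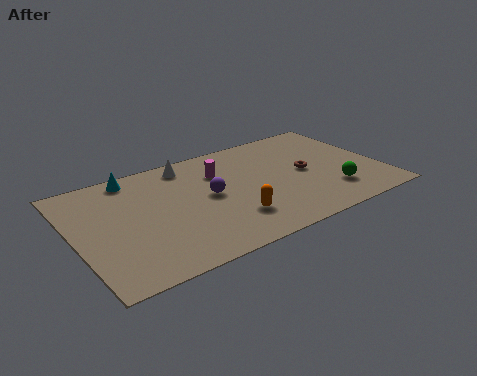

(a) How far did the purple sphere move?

0.9

The purple sphere moved from about (5.9, 5.1) to (6.1, 4.2), a distance of √(0.2² + 0.9²) ≈ 0.9.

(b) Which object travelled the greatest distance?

the green sphere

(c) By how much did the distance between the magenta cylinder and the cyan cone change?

-3.3

The distance was about 7.3 in the first image and 4.0 in the second, so they moved 3.3 units closer together.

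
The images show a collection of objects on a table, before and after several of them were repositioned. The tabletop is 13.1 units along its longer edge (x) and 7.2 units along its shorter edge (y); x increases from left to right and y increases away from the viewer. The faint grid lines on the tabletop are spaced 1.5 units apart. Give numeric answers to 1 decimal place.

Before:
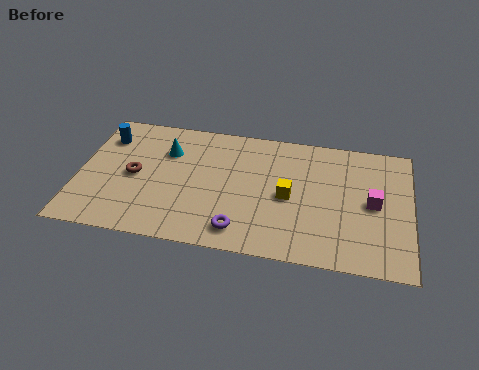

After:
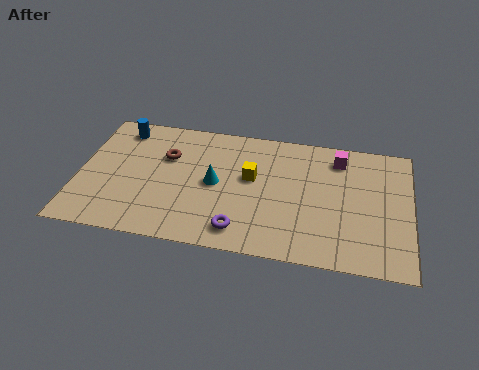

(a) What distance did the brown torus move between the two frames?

1.8

The brown torus was near (2.2, 3.5) before and (3.4, 4.8) after, so it travelled √(1.2² + 1.3²) ≈ 1.8 units.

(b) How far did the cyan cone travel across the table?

2.5

The cyan cone moved from about (3.4, 5.1) to (5.4, 3.6), a distance of √(2.0² + 1.5²) ≈ 2.5.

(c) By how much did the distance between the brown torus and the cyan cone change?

+0.3

They were about 2.0 units apart before and 2.3 after — 0.3 units further apart.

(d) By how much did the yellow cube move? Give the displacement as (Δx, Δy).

(-1.5, 0.8)

The yellow cube was at about (8.3, 3.4) and moved to about (6.8, 4.2).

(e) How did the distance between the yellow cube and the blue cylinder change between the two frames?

-2.1

They were about 7.7 units apart before and 5.6 after — 2.1 units closer together.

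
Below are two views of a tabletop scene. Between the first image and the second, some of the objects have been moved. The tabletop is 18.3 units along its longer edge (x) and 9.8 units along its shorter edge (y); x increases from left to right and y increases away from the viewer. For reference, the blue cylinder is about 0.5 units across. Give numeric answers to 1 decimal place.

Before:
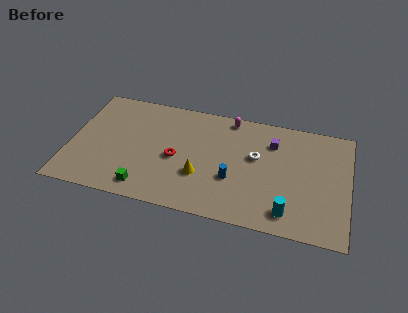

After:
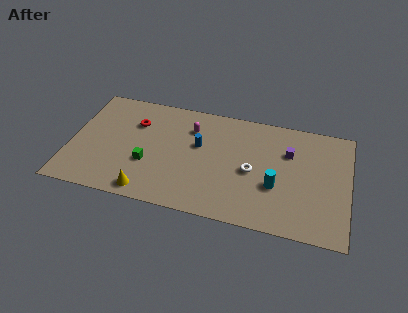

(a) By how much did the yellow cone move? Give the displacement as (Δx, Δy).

(-3.3, -2.2)

From the two frames, the yellow cone sits at roughly (8.7, 3.3) before and (5.4, 1.1) after.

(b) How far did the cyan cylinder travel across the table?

2.2

From (14.5, 1.6) to (13.6, 3.6), the cyan cylinder covered √(0.9² + 2.0²) ≈ 2.2 units.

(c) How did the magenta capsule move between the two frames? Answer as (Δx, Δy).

(-2.5, -1.5)

The magenta capsule was at about (10.3, 8.8) and moved to about (7.8, 7.3).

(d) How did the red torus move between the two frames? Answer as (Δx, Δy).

(-2.9, 2.5)

The red torus was at about (7.0, 4.4) and moved to about (4.1, 6.9).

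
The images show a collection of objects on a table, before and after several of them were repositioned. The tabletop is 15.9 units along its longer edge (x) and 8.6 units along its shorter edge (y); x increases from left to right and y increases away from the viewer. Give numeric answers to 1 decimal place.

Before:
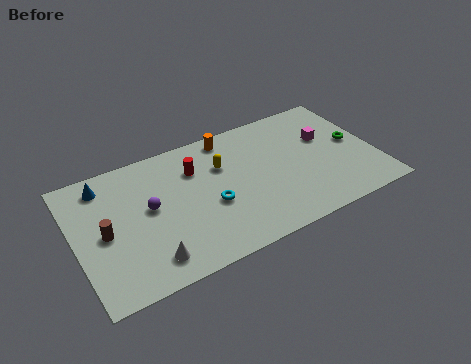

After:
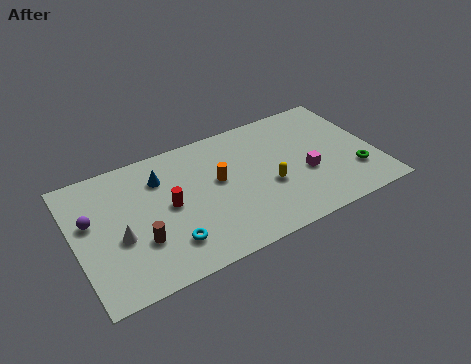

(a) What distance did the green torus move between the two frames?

2.1

The green torus was near (14.9, 4.5) before and (14.6, 2.4) after, so it travelled √(0.3² + 2.1²) ≈ 2.1 units.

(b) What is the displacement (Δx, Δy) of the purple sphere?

(-3.0, 0.5)

The purple sphere was at about (3.9, 4.7) and moved to about (0.9, 5.2).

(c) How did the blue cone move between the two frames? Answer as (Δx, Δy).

(2.9, -0.8)

The blue cone was at about (1.8, 7.2) and moved to about (4.7, 6.4).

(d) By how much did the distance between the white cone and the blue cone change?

-2.1

Before: roughly 5.9 units apart; after: 3.8. That's 2.1 units closer together.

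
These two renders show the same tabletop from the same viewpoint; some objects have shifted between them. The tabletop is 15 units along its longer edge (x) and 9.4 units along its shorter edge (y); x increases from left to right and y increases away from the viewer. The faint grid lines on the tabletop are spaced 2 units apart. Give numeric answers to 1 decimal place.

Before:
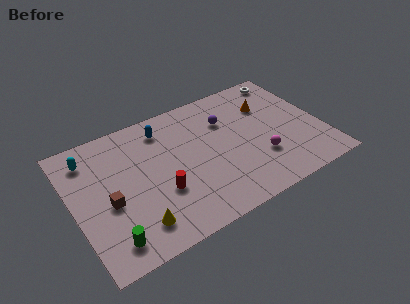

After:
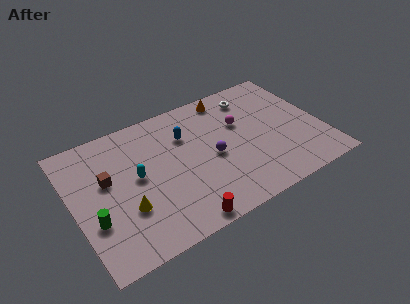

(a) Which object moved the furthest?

the cyan capsule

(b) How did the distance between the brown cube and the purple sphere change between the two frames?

-1.6

The distance was about 7.9 in the first image and 6.3 in the second, so they moved 1.6 units closer together.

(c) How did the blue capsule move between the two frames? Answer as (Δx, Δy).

(1.2, -1.1)

From the two frames, the blue capsule sits at roughly (5.8, 7.7) before and (7.0, 6.6) after.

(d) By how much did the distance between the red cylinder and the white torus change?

-1.1

The distance was about 9.9 in the first image and 8.8 in the second, so they moved 1.1 units closer together.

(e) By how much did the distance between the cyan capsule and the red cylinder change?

-1.0

The distance was about 5.7 in the first image and 4.7 in the second, so they moved 1.0 units closer together.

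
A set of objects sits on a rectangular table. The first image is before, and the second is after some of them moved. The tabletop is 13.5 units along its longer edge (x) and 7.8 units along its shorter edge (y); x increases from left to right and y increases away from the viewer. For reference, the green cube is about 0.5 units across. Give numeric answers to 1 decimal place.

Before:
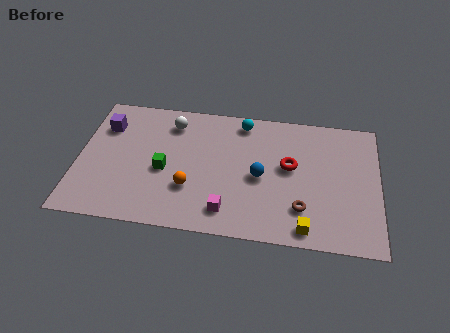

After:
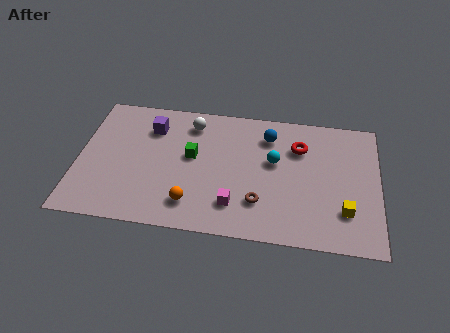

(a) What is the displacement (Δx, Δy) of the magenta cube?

(0.3, 0.4)

The magenta cube started near (6.8, 1.4) and ended near (7.1, 1.8).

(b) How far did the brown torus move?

1.9

From (10.1, 2.0) to (8.2, 2.1), the brown torus covered √(1.9² + 0.1²) ≈ 1.9 units.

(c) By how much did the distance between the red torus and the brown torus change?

+1.4

The distance was about 2.5 in the first image and 3.9 in the second, so they moved 1.4 units further apart.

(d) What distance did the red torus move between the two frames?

1.3

The red torus moved from about (9.5, 4.4) to (9.9, 5.6), a distance of √(0.4² + 1.2²) ≈ 1.3.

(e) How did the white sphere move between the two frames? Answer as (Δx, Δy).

(0.9, 0.1)

The white sphere was at about (4.1, 6.3) and moved to about (5.0, 6.4).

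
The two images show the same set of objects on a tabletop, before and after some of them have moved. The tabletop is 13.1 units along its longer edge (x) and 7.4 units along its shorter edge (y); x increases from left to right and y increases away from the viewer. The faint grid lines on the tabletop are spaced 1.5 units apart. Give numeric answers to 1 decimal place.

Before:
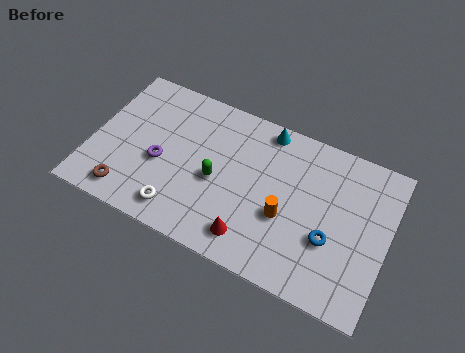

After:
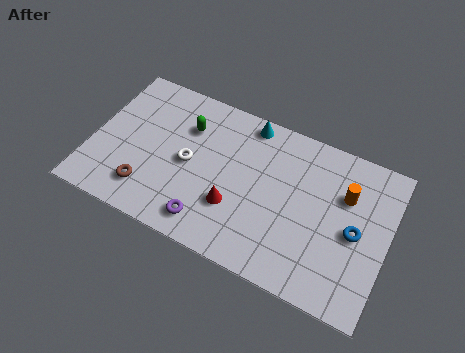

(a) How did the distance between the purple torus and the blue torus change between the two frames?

-1.0

The distance was about 7.6 in the first image and 6.6 in the second, so they moved 1.0 units closer together.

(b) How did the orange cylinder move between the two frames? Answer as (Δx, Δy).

(2.4, 2.1)

The orange cylinder started near (8.7, 2.9) and ended near (11.1, 5.0).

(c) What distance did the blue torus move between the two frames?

1.3

The blue torus was near (10.7, 2.7) before and (11.7, 3.5) after, so it travelled √(1.0² + 0.8²) ≈ 1.3 units.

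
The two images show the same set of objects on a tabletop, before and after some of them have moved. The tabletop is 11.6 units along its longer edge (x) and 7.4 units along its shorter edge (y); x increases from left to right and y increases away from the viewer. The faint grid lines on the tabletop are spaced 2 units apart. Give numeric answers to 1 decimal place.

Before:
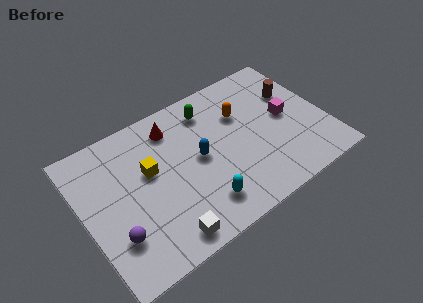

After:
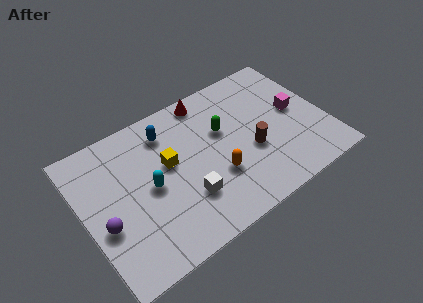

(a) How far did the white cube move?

1.8

The white cube was near (3.3, 0.9) before and (4.6, 2.2) after, so it travelled √(1.3² + 1.3²) ≈ 1.8 units.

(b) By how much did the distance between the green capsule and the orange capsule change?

+0.5

Before: roughly 1.7 units apart; after: 2.2. That's 0.5 units further apart.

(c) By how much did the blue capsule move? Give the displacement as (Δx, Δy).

(-1.2, 2.1)

The blue capsule started near (5.5, 3.8) and ended near (4.3, 5.9).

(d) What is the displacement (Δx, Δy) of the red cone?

(1.8, 0.6)

From the two frames, the red cone sits at roughly (4.6, 6.0) before and (6.4, 6.6) after.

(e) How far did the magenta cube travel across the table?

0.5

From (9.8, 3.8) to (10.3, 3.9), the magenta cube covered √(0.5² + 0.1²) ≈ 0.5 units.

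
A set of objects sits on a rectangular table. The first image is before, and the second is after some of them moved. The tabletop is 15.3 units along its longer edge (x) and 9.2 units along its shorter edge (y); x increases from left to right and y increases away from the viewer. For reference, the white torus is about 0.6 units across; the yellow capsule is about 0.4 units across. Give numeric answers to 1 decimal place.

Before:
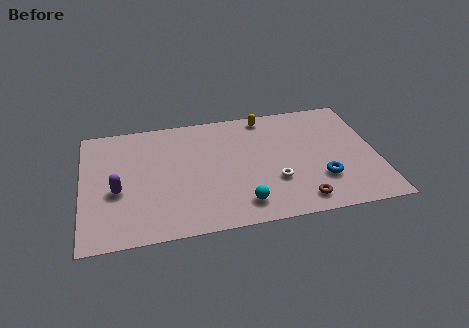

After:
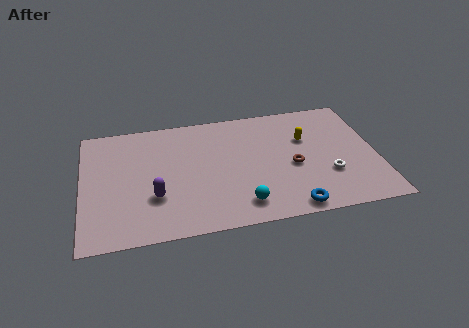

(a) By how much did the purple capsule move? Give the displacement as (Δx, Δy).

(1.9, -0.8)

The purple capsule was at about (1.8, 3.8) and moved to about (3.7, 3.0).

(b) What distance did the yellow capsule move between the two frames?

3.0

The yellow capsule moved from about (9.7, 8.2) to (11.7, 6.0), a distance of √(2.0² + 2.2²) ≈ 3.0.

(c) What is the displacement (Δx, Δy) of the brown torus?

(-0.2, 2.7)

The brown torus was at about (11.1, 1.3) and moved to about (10.9, 4.0).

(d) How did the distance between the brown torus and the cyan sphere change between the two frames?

+0.7

Before: roughly 3.0 units apart; after: 3.7. That's 0.7 units further apart.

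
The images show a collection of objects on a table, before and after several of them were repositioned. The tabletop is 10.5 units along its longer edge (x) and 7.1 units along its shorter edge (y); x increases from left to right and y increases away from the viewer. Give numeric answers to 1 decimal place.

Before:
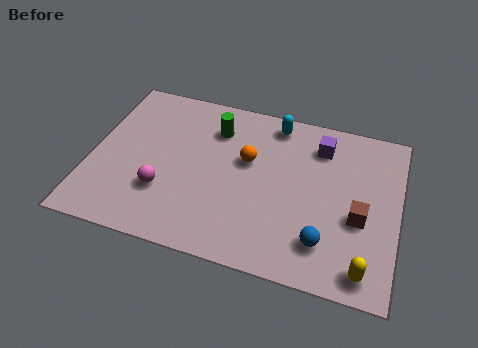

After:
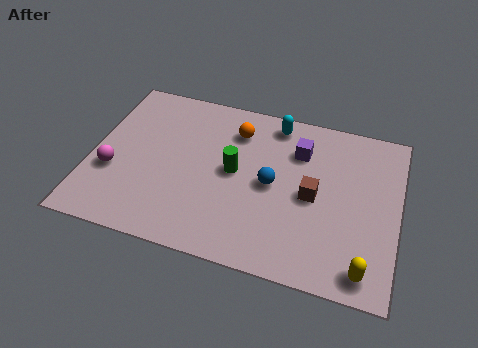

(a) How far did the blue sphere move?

2.7

From (8.1, 1.6) to (6.2, 3.5), the blue sphere covered √(1.9² + 1.9²) ≈ 2.7 units.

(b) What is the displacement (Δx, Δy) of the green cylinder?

(0.8, -1.7)

The green cylinder was at about (4.1, 5.4) and moved to about (4.9, 3.7).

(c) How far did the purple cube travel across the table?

0.8

The purple cube moved from about (7.7, 5.6) to (7.0, 5.2), a distance of √(0.7² + 0.4²) ≈ 0.8.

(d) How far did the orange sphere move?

1.3

The orange sphere moved from about (5.3, 4.3) to (4.8, 5.5), a distance of √(0.5² + 1.2²) ≈ 1.3.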